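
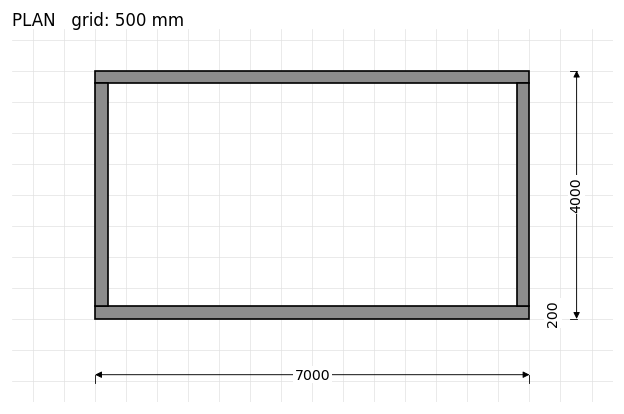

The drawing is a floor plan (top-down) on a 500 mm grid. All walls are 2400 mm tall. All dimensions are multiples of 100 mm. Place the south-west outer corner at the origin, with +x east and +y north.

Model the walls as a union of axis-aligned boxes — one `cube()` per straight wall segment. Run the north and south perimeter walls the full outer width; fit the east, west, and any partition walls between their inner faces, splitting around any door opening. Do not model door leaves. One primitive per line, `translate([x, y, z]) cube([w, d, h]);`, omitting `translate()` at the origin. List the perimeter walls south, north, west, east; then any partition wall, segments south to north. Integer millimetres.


cube([7000, 200, 2400]);
translate([0, 3800, 0]) cube([7000, 200, 2400]);
translate([0, 200, 0]) cube([200, 3600, 2400]);
translate([6800, 200, 0]) cube([200, 3600, 2400]);


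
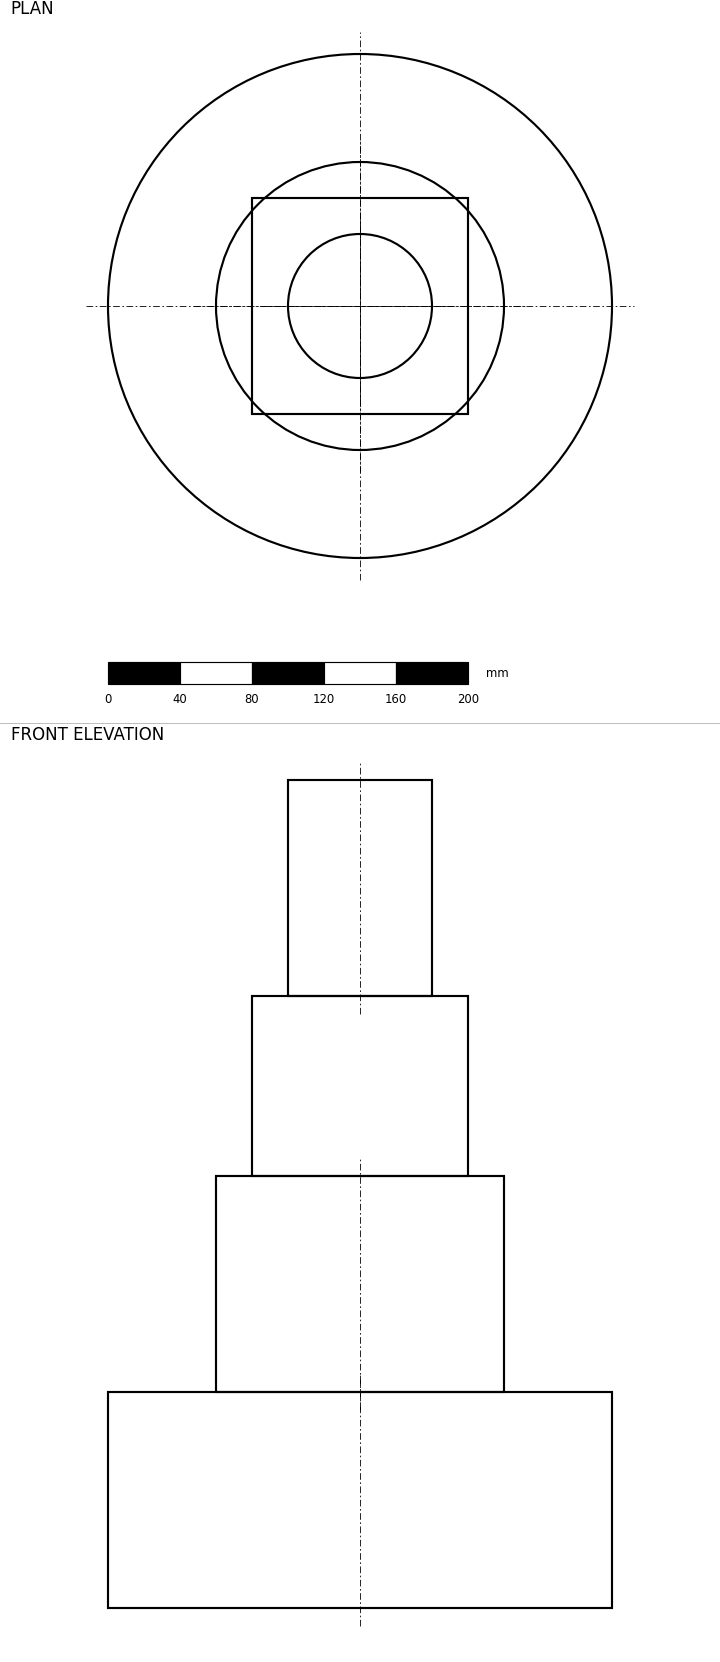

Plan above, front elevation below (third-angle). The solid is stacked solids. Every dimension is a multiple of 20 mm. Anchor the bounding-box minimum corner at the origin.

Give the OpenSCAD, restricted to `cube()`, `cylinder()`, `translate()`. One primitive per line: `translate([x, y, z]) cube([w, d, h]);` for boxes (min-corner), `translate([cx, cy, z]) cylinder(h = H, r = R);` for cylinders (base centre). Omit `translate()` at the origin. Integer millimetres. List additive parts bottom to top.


translate([140, 140, 0]) cylinder(h = 120, r = 140);
translate([140, 140, 120]) cylinder(h = 120, r = 80);
translate([80, 80, 240]) cube([120, 120, 100]);
translate([140, 140, 340]) cylinder(h = 120, r = 40);


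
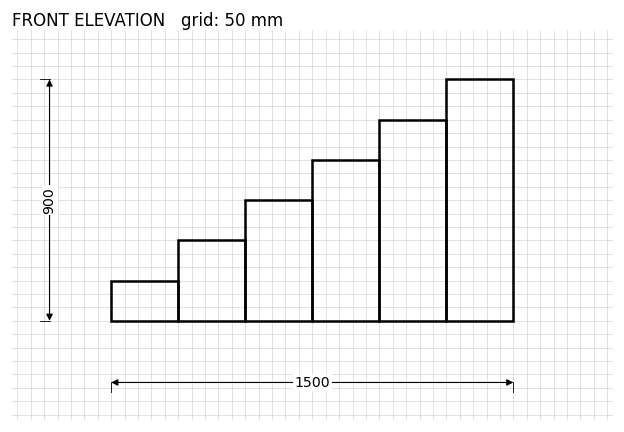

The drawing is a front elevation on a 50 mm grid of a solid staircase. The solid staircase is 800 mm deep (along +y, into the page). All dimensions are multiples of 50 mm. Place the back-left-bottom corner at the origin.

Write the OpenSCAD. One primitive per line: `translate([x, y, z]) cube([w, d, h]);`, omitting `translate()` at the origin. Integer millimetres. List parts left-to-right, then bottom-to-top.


cube([250, 800, 150]);
translate([250, 0, 0]) cube([250, 800, 300]);
translate([500, 0, 0]) cube([250, 800, 450]);
translate([750, 0, 0]) cube([250, 800, 600]);
translate([1000, 0, 0]) cube([250, 800, 750]);
translate([1250, 0, 0]) cube([250, 800, 900]);


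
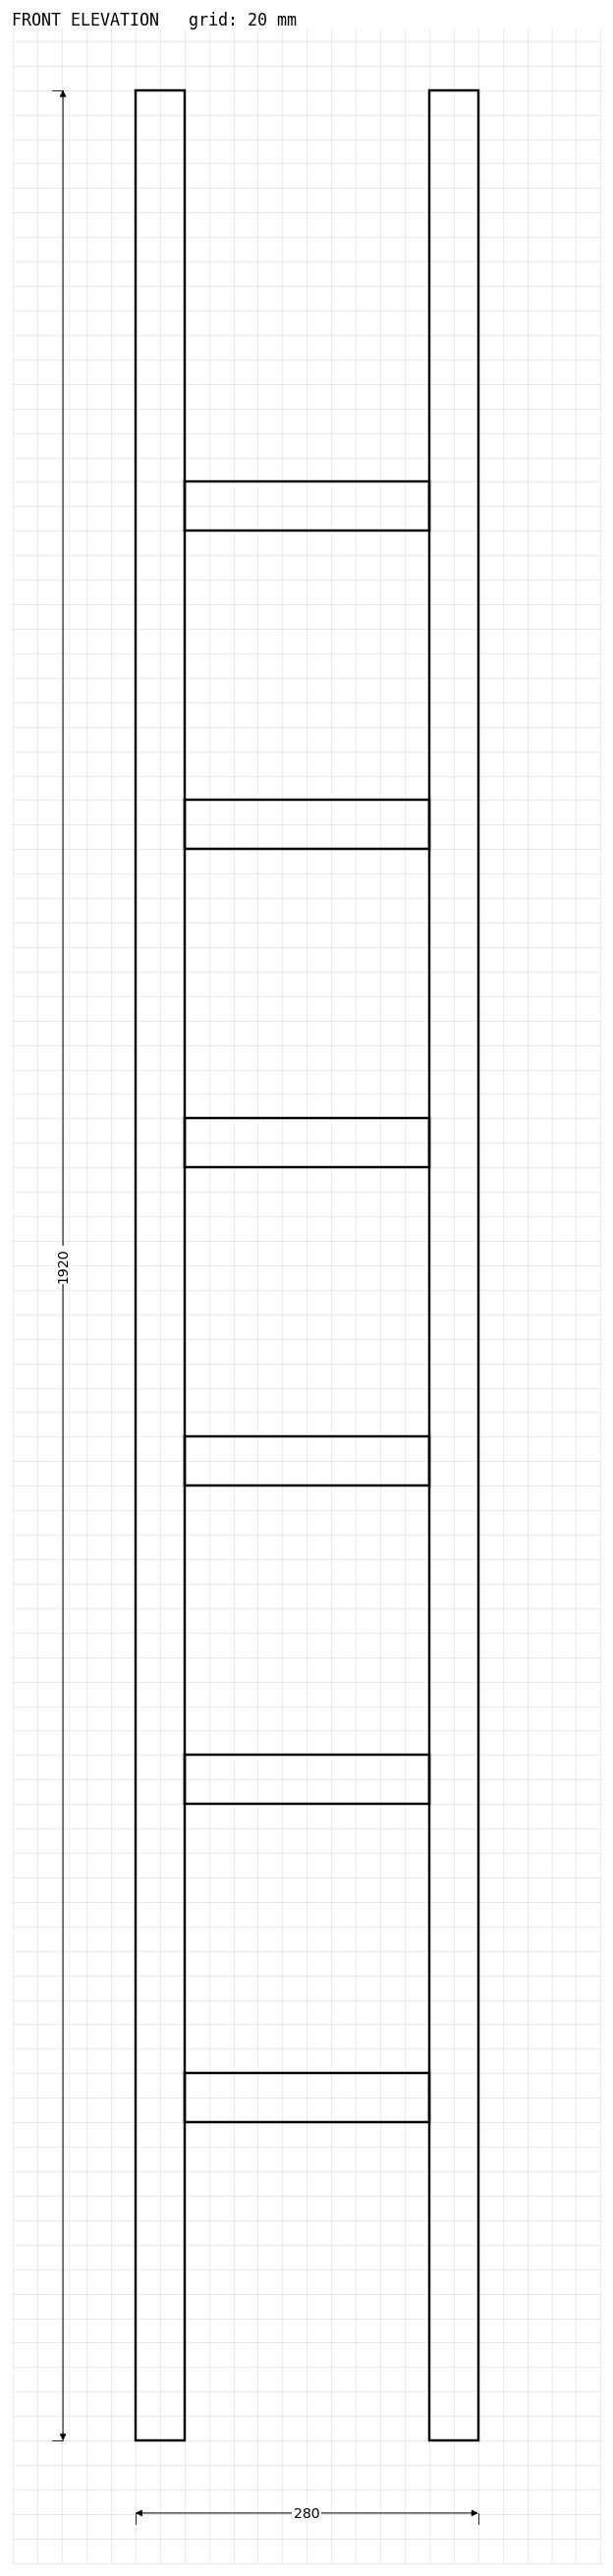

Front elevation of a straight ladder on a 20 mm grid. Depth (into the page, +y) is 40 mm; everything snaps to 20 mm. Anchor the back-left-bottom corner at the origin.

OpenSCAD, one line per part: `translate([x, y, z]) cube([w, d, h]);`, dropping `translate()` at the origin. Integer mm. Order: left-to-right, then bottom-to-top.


cube([40, 40, 1920]);
translate([40, 0, 260]) cube([200, 40, 40]);
translate([40, 0, 520]) cube([200, 40, 40]);
translate([40, 0, 780]) cube([200, 40, 40]);
translate([40, 0, 1040]) cube([200, 40, 40]);
translate([40, 0, 1300]) cube([200, 40, 40]);
translate([40, 0, 1560]) cube([200, 40, 40]);
translate([240, 0, 0]) cube([40, 40, 1920]);


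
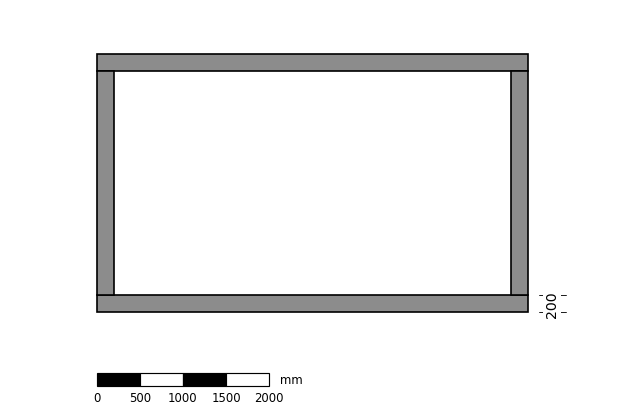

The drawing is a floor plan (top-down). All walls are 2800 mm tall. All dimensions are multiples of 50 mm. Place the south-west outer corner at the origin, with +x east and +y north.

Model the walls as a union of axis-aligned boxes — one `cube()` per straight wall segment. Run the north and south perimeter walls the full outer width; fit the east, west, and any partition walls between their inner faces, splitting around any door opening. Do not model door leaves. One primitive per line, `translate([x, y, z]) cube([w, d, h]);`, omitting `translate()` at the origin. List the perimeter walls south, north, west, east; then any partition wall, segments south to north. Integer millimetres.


cube([5000, 200, 2800]);
translate([0, 2800, 0]) cube([5000, 200, 2800]);
translate([0, 200, 0]) cube([200, 2600, 2800]);
translate([4800, 200, 0]) cube([200, 2600, 2800]);


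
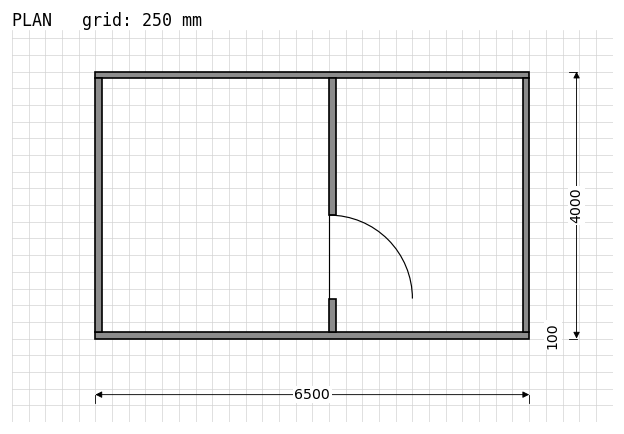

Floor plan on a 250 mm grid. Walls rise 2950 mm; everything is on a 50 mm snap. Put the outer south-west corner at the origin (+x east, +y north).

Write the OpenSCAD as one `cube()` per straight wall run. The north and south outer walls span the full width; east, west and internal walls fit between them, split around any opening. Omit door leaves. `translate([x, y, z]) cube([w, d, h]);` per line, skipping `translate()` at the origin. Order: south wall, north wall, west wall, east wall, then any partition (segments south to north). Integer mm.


cube([6500, 100, 2950]);
translate([0, 3900, 0]) cube([6500, 100, 2950]);
translate([0, 100, 0]) cube([100, 3800, 2950]);
translate([6400, 100, 0]) cube([100, 3800, 2950]);
translate([3500, 100, 0]) cube([100, 500, 2950]);
translate([3500, 1850, 0]) cube([100, 2050, 2950]);


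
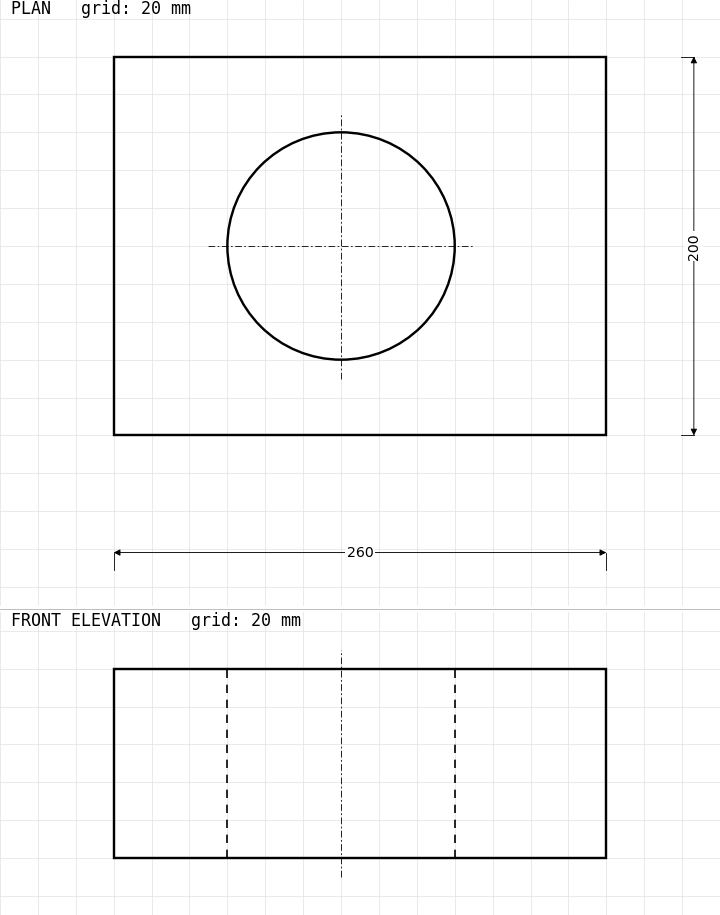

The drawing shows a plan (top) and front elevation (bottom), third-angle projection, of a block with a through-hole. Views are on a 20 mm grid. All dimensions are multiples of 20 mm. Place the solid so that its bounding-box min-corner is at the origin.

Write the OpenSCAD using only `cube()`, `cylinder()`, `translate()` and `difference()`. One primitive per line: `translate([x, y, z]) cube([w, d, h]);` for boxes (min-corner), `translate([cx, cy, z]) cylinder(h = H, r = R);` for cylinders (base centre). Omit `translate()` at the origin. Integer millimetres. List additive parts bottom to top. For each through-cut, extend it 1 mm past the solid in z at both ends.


difference() {
  cube([260, 200, 100]);
  translate([120, 100, -1]) cylinder(h = 102, r = 60);
}


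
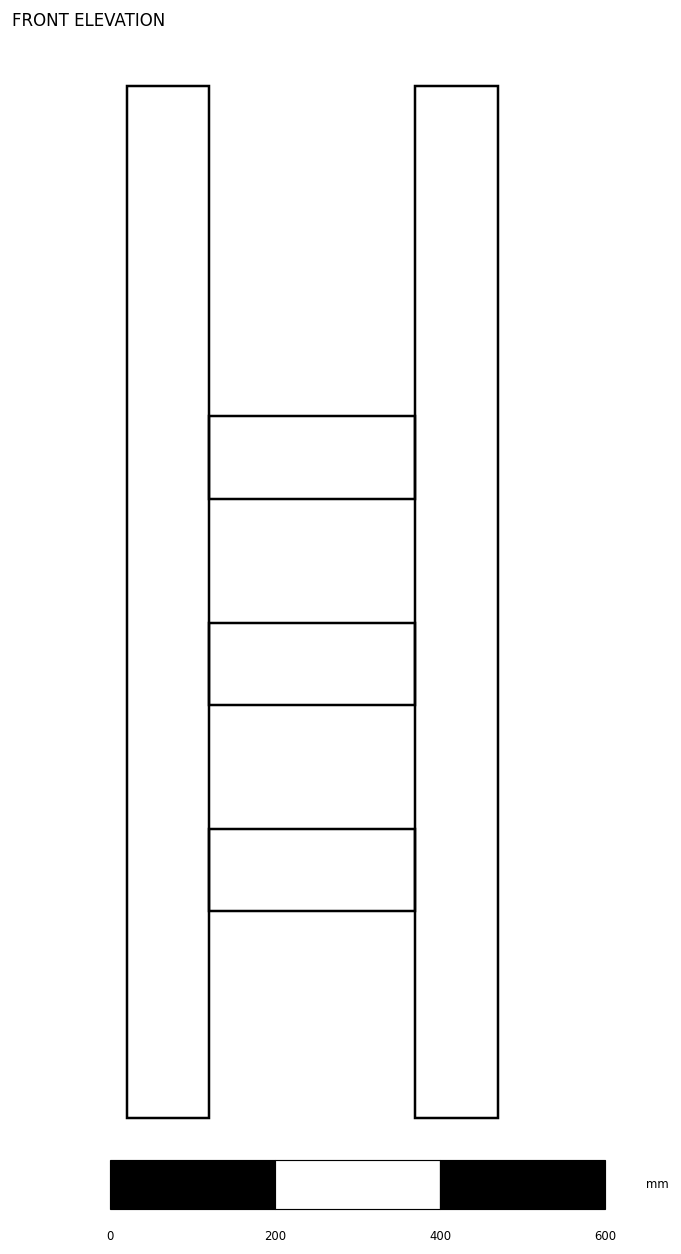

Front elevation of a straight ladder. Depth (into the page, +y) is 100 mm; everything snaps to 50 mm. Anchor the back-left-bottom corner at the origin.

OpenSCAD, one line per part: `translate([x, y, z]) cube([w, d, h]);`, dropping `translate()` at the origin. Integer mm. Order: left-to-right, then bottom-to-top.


cube([100, 100, 1250]);
translate([100, 0, 250]) cube([250, 100, 100]);
translate([100, 0, 500]) cube([250, 100, 100]);
translate([100, 0, 750]) cube([250, 100, 100]);
translate([350, 0, 0]) cube([100, 100, 1250]);


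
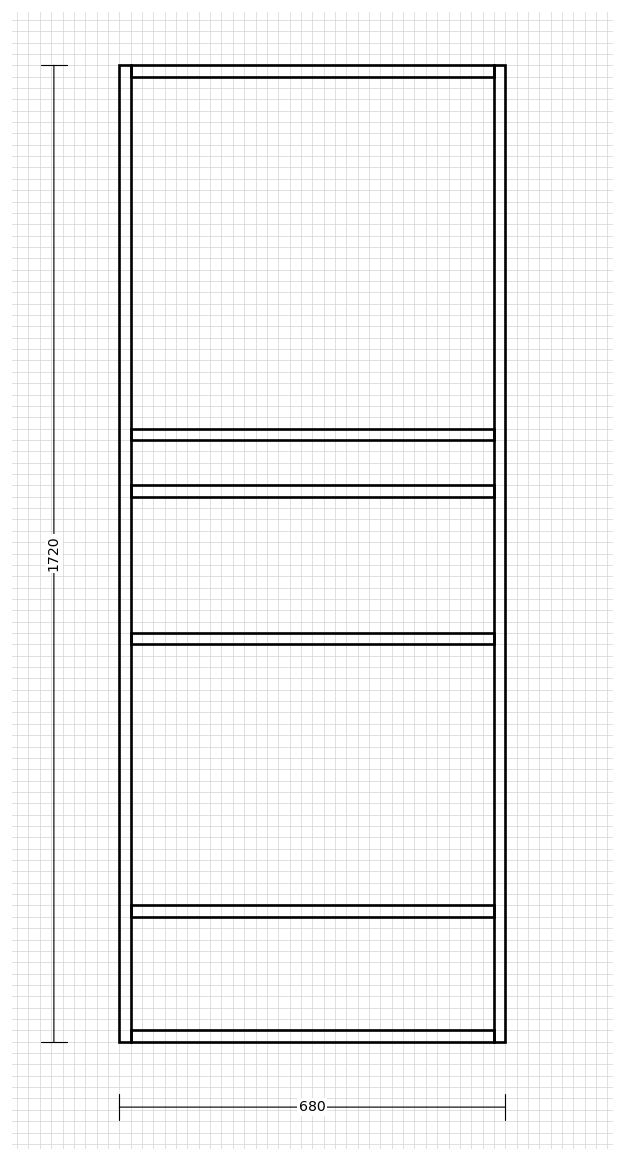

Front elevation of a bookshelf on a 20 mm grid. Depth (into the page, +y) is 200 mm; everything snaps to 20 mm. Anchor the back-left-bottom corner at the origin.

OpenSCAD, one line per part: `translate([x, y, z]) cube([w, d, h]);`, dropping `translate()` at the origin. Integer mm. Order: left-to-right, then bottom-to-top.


cube([20, 200, 1720]);
translate([20, 0, 0]) cube([640, 200, 20]);
translate([20, 0, 220]) cube([640, 200, 20]);
translate([20, 0, 700]) cube([640, 200, 20]);
translate([20, 0, 960]) cube([640, 200, 20]);
translate([20, 0, 1060]) cube([640, 200, 20]);
translate([20, 0, 1700]) cube([640, 200, 20]);
translate([660, 0, 0]) cube([20, 200, 1720]);


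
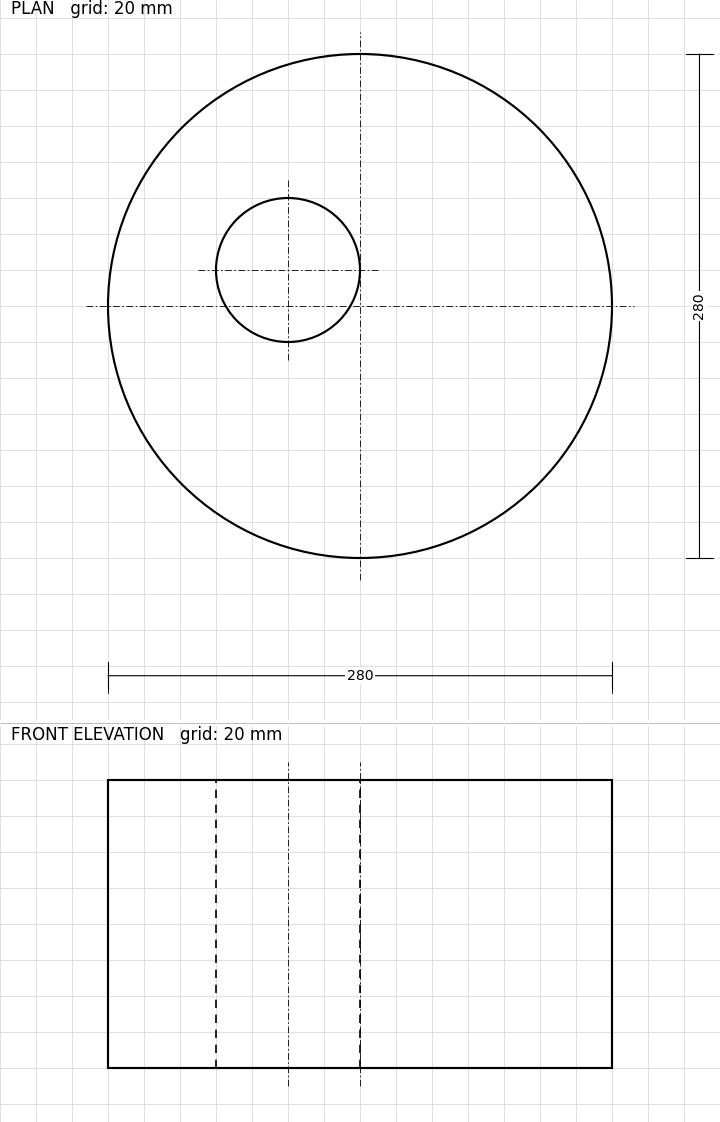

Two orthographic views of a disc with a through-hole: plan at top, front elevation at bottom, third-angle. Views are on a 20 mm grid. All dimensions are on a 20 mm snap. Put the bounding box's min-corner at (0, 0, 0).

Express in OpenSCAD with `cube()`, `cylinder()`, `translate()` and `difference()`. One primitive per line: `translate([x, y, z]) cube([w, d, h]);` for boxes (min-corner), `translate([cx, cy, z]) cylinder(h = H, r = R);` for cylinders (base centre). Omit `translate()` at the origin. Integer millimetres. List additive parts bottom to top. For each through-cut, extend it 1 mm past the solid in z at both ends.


difference() {
  translate([140, 140, 0]) cylinder(h = 160, r = 140);
  translate([100, 160, -1]) cylinder(h = 162, r = 40);
}


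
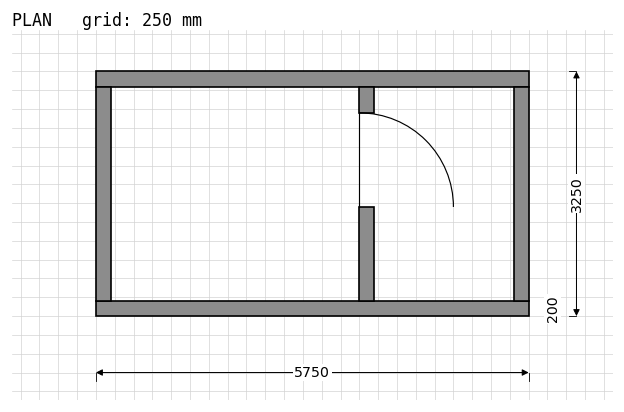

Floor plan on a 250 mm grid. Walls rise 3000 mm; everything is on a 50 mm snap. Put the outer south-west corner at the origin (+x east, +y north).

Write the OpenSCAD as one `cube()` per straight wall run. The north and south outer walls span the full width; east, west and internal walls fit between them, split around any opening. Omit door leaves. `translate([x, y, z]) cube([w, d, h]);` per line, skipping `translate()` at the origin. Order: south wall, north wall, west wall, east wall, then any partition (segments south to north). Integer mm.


cube([5750, 200, 3000]);
translate([0, 3050, 0]) cube([5750, 200, 3000]);
translate([0, 200, 0]) cube([200, 2850, 3000]);
translate([5550, 200, 0]) cube([200, 2850, 3000]);
translate([3500, 200, 0]) cube([200, 1250, 3000]);
translate([3500, 2700, 0]) cube([200, 350, 3000]);


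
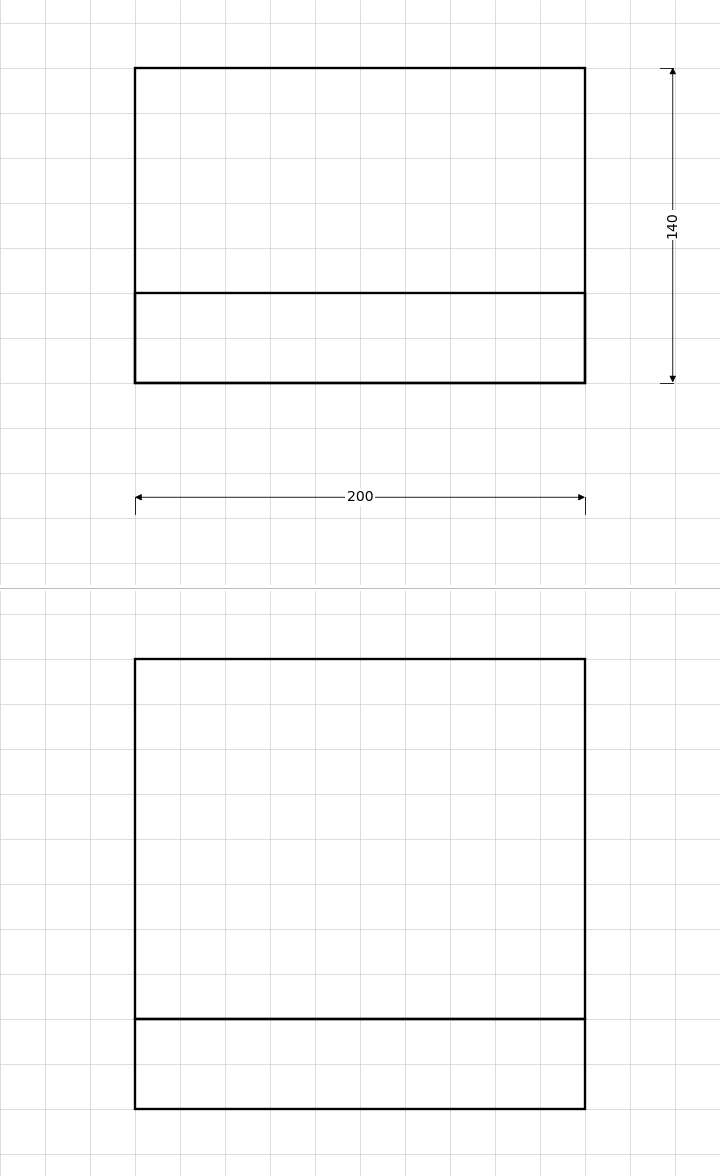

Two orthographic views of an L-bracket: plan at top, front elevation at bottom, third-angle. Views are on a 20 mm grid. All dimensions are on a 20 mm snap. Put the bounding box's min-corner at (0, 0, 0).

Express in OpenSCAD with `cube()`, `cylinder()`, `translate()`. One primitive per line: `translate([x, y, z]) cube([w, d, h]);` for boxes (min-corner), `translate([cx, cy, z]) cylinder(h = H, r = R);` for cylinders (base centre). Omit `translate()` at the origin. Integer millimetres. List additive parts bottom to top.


cube([200, 140, 40]);
translate([0, 0, 40]) cube([200, 40, 160]);


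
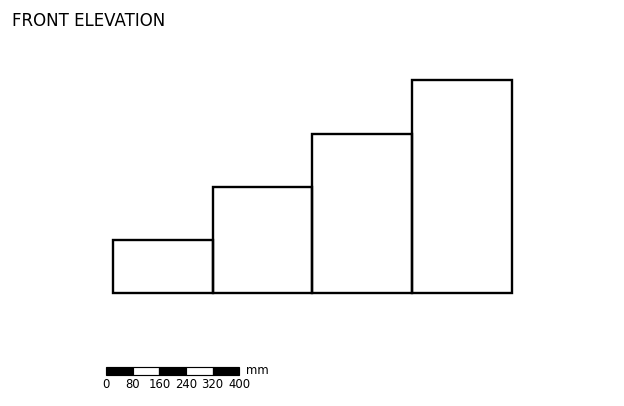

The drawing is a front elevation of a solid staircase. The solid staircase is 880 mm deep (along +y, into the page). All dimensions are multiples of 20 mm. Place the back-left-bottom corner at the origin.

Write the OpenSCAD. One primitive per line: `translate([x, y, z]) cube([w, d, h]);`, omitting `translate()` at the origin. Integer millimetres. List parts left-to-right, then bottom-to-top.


cube([300, 880, 160]);
translate([300, 0, 0]) cube([300, 880, 320]);
translate([600, 0, 0]) cube([300, 880, 480]);
translate([900, 0, 0]) cube([300, 880, 640]);


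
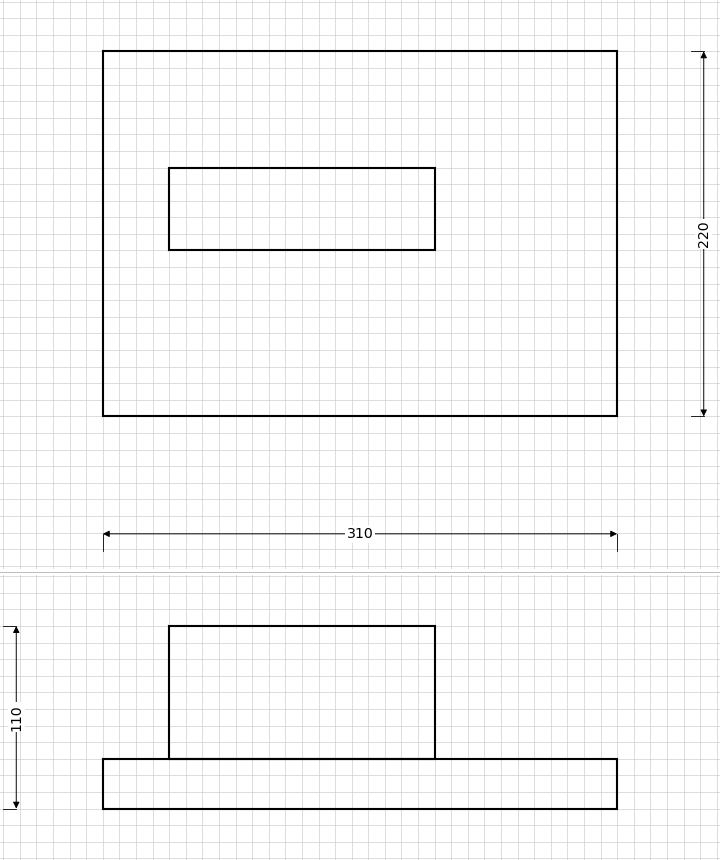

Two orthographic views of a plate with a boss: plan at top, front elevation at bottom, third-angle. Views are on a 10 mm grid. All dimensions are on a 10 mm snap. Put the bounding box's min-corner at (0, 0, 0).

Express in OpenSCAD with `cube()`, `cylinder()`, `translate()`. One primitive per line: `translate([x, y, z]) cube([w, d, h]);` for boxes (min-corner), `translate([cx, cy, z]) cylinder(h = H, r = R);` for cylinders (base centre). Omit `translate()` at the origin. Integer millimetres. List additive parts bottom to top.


cube([310, 220, 30]);
translate([40, 100, 30]) cube([160, 50, 80]);


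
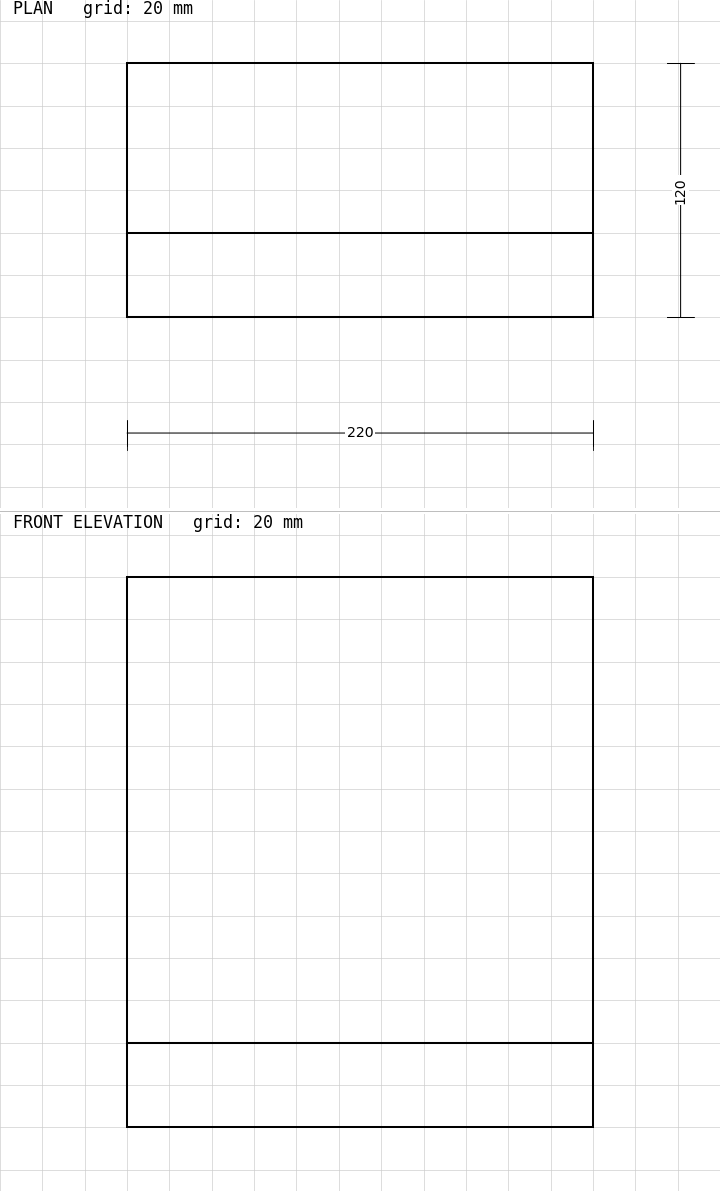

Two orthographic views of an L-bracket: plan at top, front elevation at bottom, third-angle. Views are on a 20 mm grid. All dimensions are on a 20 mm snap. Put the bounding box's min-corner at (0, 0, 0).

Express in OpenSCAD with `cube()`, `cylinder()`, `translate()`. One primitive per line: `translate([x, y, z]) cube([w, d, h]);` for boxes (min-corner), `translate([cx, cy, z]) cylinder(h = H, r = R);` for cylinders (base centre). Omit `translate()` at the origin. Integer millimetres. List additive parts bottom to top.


cube([220, 120, 40]);
translate([0, 0, 40]) cube([220, 40, 220]);


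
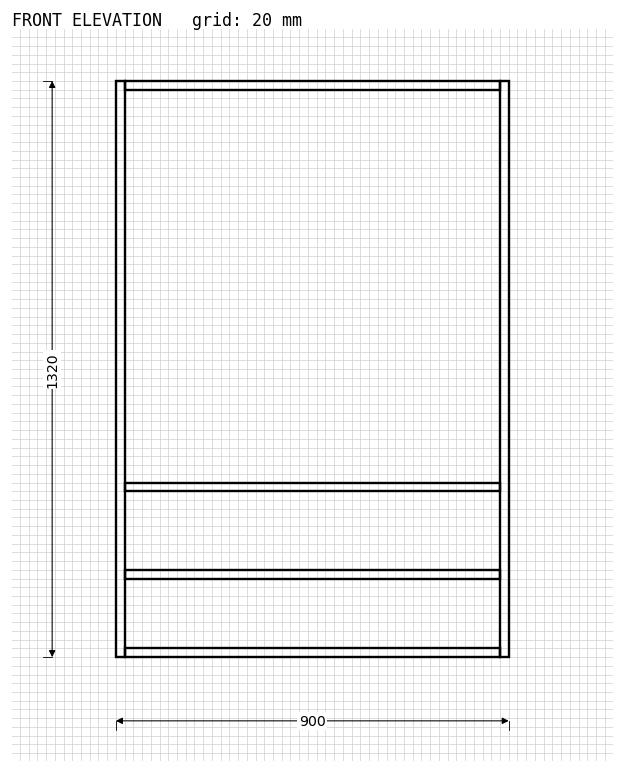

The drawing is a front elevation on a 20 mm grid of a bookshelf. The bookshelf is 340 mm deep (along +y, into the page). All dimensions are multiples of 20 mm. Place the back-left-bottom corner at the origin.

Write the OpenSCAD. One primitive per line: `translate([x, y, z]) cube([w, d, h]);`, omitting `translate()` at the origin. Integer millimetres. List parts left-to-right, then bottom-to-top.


cube([20, 340, 1320]);
translate([20, 0, 0]) cube([860, 340, 20]);
translate([20, 0, 180]) cube([860, 340, 20]);
translate([20, 0, 380]) cube([860, 340, 20]);
translate([20, 0, 1300]) cube([860, 340, 20]);
translate([880, 0, 0]) cube([20, 340, 1320]);


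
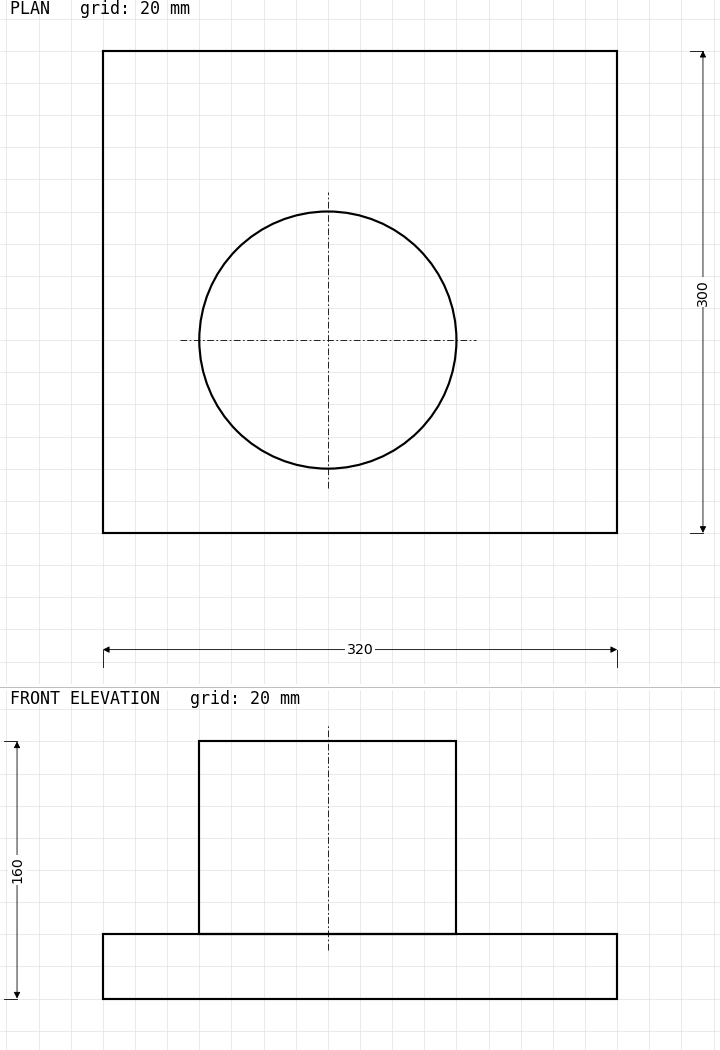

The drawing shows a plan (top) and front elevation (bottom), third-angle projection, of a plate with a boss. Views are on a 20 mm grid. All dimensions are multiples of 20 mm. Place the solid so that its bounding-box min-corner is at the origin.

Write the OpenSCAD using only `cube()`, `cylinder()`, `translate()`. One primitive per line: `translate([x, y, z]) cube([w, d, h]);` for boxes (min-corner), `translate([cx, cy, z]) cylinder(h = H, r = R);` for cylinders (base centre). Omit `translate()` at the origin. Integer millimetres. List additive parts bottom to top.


cube([320, 300, 40]);
translate([140, 120, 40]) cylinder(h = 120, r = 80);


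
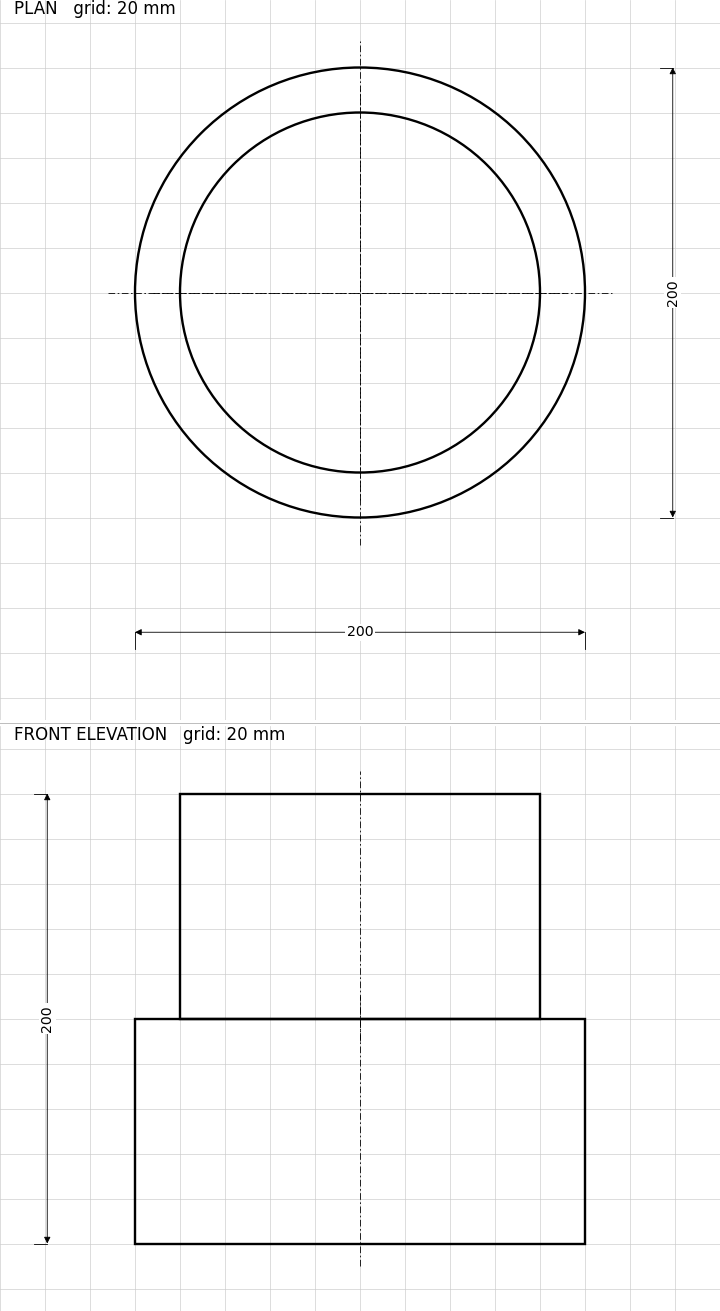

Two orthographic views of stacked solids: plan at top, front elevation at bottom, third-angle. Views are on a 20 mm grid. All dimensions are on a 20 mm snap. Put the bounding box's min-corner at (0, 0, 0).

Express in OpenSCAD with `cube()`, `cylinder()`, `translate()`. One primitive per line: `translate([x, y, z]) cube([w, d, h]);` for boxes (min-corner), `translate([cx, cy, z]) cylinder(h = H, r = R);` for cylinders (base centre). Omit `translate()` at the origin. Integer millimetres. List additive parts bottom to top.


translate([100, 100, 0]) cylinder(h = 100, r = 100);
translate([100, 100, 100]) cylinder(h = 100, r = 80);


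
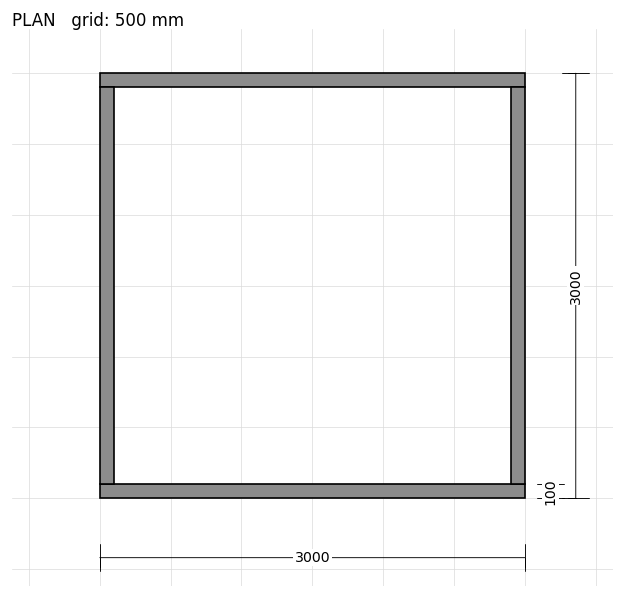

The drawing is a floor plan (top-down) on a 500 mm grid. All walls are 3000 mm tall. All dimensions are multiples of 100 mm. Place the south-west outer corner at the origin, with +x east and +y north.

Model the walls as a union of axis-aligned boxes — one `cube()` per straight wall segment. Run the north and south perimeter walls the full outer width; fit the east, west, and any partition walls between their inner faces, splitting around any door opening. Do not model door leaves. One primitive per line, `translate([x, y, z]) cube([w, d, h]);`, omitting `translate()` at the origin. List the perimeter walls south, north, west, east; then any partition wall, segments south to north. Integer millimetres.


cube([3000, 100, 3000]);
translate([0, 2900, 0]) cube([3000, 100, 3000]);
translate([0, 100, 0]) cube([100, 2800, 3000]);
translate([2900, 100, 0]) cube([100, 2800, 3000]);


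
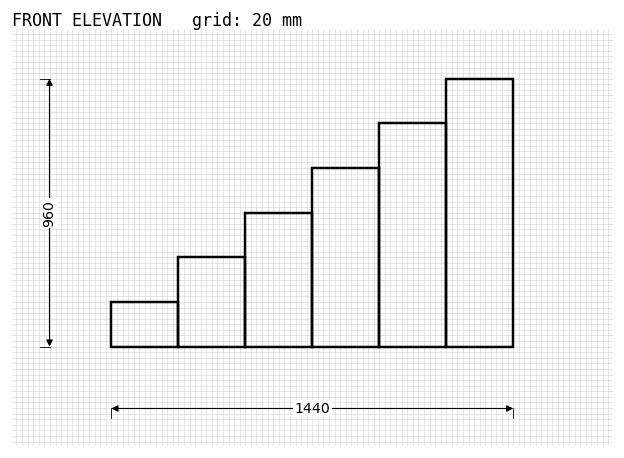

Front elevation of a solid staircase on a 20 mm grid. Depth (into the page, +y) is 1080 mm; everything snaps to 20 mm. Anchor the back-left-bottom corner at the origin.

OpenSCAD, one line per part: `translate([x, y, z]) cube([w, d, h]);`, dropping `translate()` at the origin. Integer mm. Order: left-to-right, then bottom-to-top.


cube([240, 1080, 160]);
translate([240, 0, 0]) cube([240, 1080, 320]);
translate([480, 0, 0]) cube([240, 1080, 480]);
translate([720, 0, 0]) cube([240, 1080, 640]);
translate([960, 0, 0]) cube([240, 1080, 800]);
translate([1200, 0, 0]) cube([240, 1080, 960]);


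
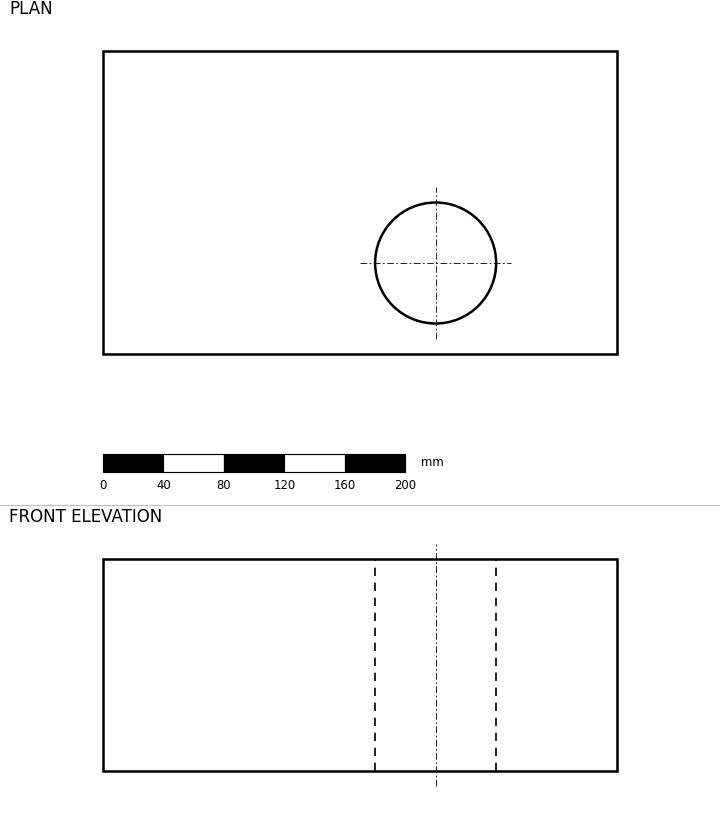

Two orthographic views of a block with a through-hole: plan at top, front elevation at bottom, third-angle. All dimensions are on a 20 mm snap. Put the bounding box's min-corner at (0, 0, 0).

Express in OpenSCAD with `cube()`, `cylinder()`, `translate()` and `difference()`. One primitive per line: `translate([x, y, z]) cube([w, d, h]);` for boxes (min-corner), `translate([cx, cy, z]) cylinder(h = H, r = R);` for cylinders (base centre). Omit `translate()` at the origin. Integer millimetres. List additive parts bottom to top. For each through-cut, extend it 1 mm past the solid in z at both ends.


difference() {
  cube([340, 200, 140]);
  translate([220, 60, -1]) cylinder(h = 142, r = 40);
}


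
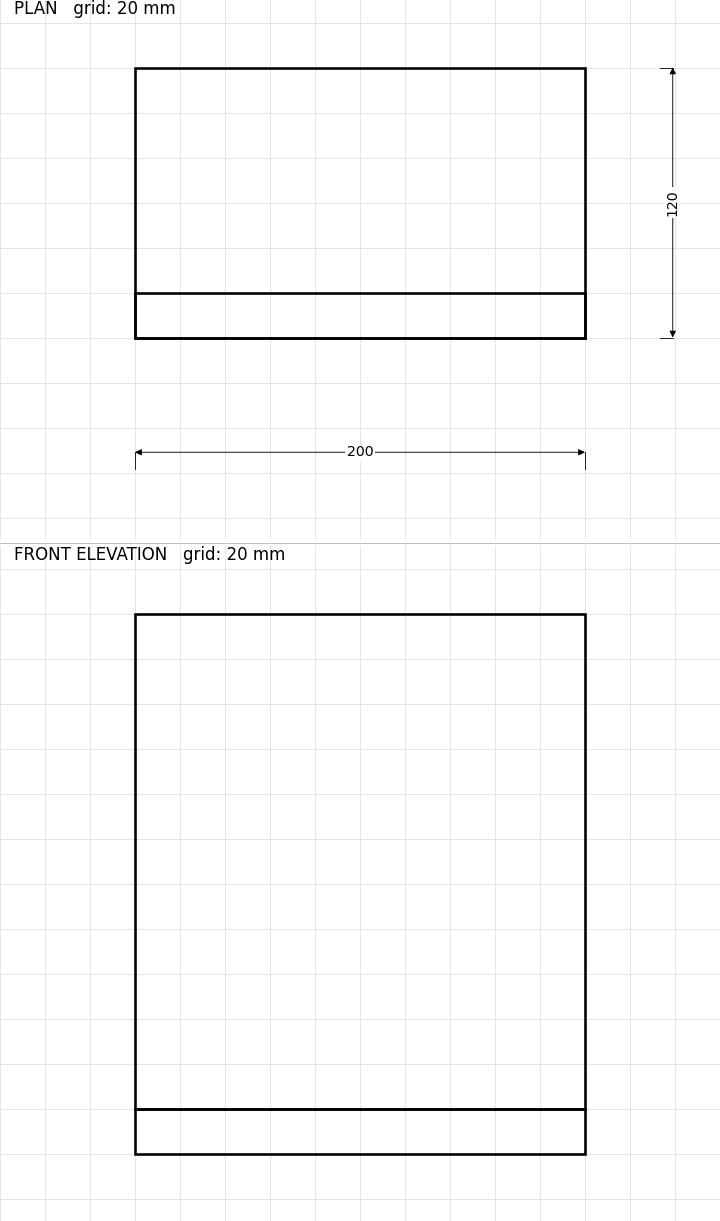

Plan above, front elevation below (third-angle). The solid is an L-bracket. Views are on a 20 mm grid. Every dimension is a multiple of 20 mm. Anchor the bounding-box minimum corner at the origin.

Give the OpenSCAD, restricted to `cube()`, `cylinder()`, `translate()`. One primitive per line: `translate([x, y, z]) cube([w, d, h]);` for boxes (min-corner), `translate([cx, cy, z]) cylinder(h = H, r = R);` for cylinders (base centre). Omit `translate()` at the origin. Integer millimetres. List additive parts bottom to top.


cube([200, 120, 20]);
translate([0, 0, 20]) cube([200, 20, 220]);


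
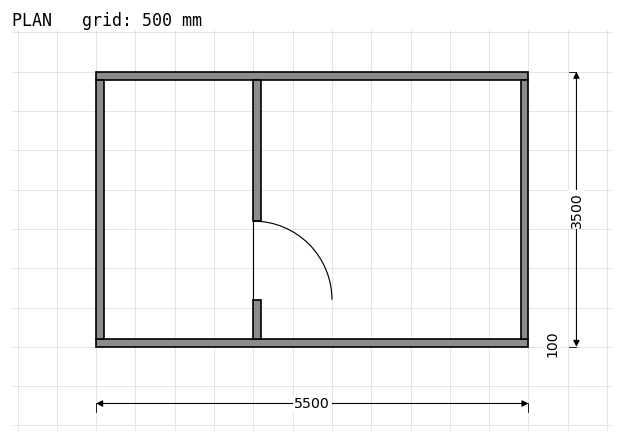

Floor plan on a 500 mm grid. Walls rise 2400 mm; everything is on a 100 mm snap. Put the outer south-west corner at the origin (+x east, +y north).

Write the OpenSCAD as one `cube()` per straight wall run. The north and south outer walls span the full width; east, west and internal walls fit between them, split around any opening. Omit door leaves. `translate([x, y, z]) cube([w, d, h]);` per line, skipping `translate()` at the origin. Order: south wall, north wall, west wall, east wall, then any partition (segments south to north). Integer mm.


cube([5500, 100, 2400]);
translate([0, 3400, 0]) cube([5500, 100, 2400]);
translate([0, 100, 0]) cube([100, 3300, 2400]);
translate([5400, 100, 0]) cube([100, 3300, 2400]);
translate([2000, 100, 0]) cube([100, 500, 2400]);
translate([2000, 1600, 0]) cube([100, 1800, 2400]);


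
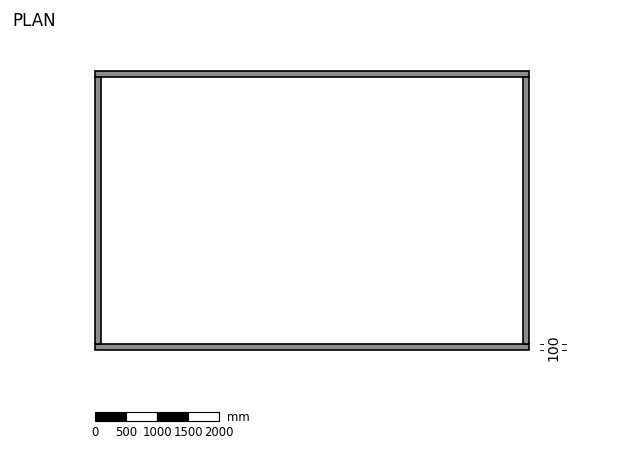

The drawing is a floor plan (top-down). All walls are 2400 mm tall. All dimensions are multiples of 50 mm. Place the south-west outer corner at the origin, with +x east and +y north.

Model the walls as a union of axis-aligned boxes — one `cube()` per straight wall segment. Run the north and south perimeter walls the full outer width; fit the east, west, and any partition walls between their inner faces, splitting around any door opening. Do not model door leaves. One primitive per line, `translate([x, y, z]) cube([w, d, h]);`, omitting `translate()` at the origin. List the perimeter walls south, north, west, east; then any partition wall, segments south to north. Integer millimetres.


cube([7000, 100, 2400]);
translate([0, 4400, 0]) cube([7000, 100, 2400]);
translate([0, 100, 0]) cube([100, 4300, 2400]);
translate([6900, 100, 0]) cube([100, 4300, 2400]);


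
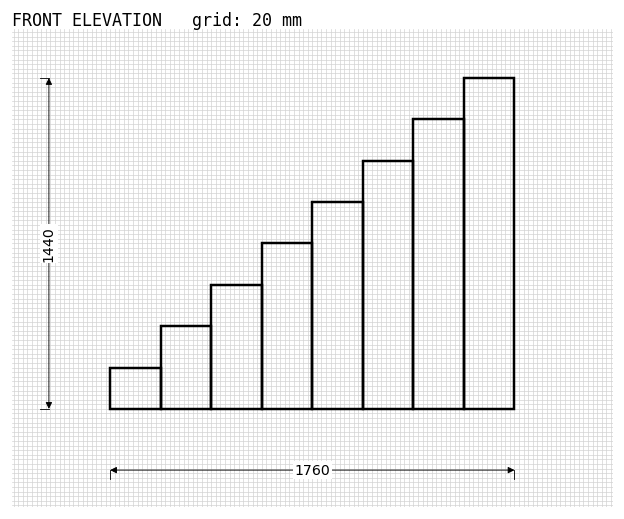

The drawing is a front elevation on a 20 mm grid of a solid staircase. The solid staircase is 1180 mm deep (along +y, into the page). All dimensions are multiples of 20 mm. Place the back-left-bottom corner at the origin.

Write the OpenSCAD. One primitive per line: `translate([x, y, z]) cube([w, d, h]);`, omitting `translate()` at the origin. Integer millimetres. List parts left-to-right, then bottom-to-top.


cube([220, 1180, 180]);
translate([220, 0, 0]) cube([220, 1180, 360]);
translate([440, 0, 0]) cube([220, 1180, 540]);
translate([660, 0, 0]) cube([220, 1180, 720]);
translate([880, 0, 0]) cube([220, 1180, 900]);
translate([1100, 0, 0]) cube([220, 1180, 1080]);
translate([1320, 0, 0]) cube([220, 1180, 1260]);
translate([1540, 0, 0]) cube([220, 1180, 1440]);


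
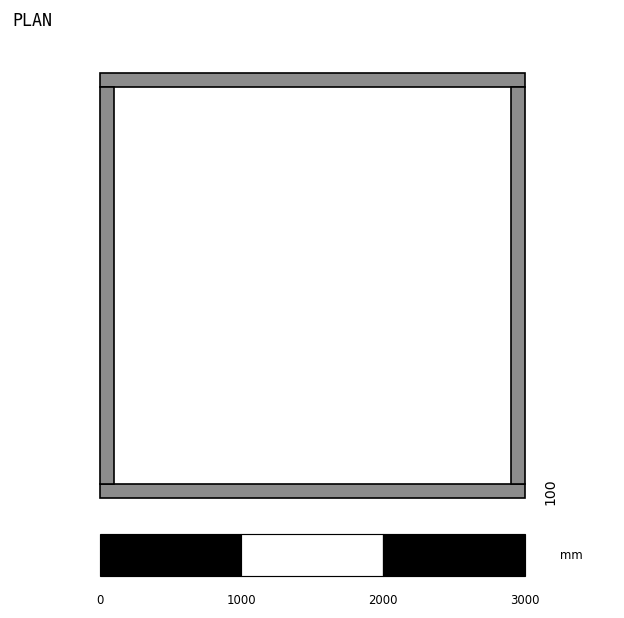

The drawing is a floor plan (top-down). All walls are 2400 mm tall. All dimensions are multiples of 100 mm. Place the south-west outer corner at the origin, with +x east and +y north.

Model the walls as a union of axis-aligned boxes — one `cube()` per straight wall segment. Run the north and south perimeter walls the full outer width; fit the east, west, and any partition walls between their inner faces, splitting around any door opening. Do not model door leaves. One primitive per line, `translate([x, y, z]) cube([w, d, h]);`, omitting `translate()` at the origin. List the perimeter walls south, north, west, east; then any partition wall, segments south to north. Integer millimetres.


cube([3000, 100, 2400]);
translate([0, 2900, 0]) cube([3000, 100, 2400]);
translate([0, 100, 0]) cube([100, 2800, 2400]);
translate([2900, 100, 0]) cube([100, 2800, 2400]);


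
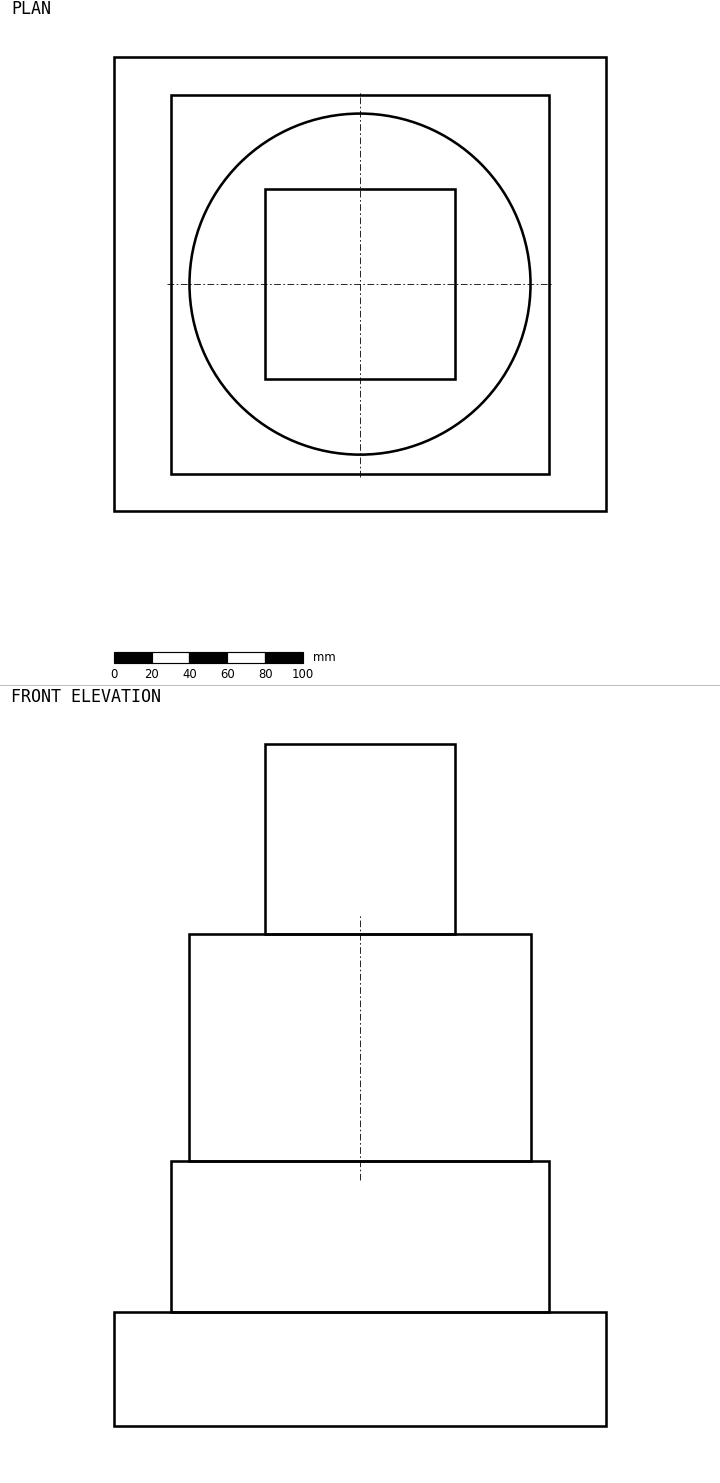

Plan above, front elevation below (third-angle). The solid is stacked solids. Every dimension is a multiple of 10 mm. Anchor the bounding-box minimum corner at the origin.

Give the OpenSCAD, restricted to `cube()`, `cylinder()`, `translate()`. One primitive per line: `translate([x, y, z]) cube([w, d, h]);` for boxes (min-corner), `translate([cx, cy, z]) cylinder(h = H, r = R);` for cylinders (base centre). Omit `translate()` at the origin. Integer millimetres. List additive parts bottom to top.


cube([260, 240, 60]);
translate([30, 20, 60]) cube([200, 200, 80]);
translate([130, 120, 140]) cylinder(h = 120, r = 90);
translate([80, 70, 260]) cube([100, 100, 100]);


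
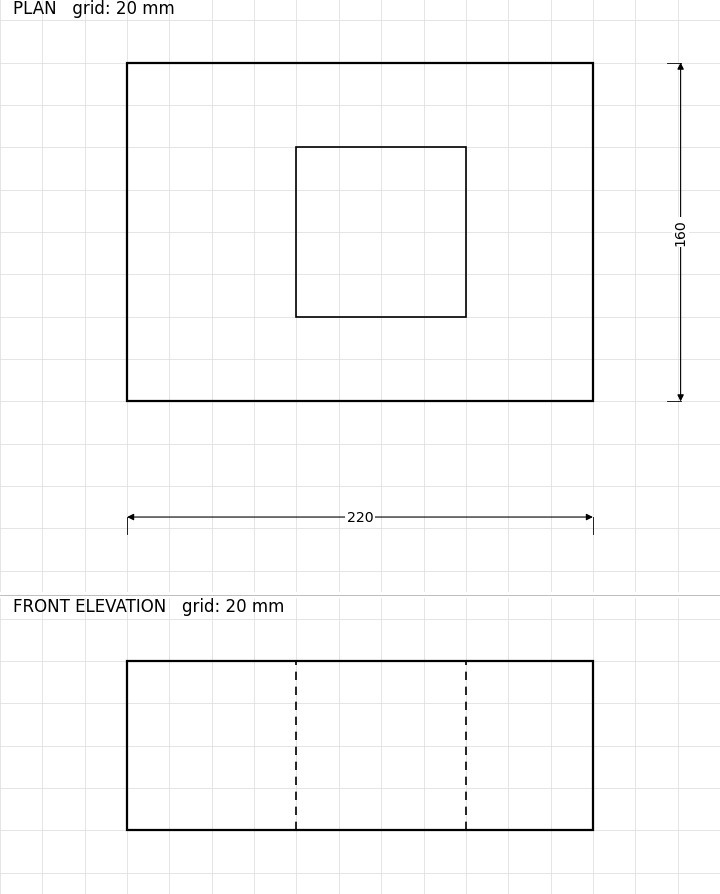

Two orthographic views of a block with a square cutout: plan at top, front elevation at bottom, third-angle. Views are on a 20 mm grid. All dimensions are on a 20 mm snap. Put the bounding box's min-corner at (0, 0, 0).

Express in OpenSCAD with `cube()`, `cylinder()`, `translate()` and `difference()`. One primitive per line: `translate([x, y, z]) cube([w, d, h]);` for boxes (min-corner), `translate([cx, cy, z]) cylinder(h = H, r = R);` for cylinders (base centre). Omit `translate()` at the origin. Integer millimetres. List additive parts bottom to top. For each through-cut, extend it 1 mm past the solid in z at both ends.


difference() {
  cube([220, 160, 80]);
  translate([80, 40, -1]) cube([80, 80, 82]);
}


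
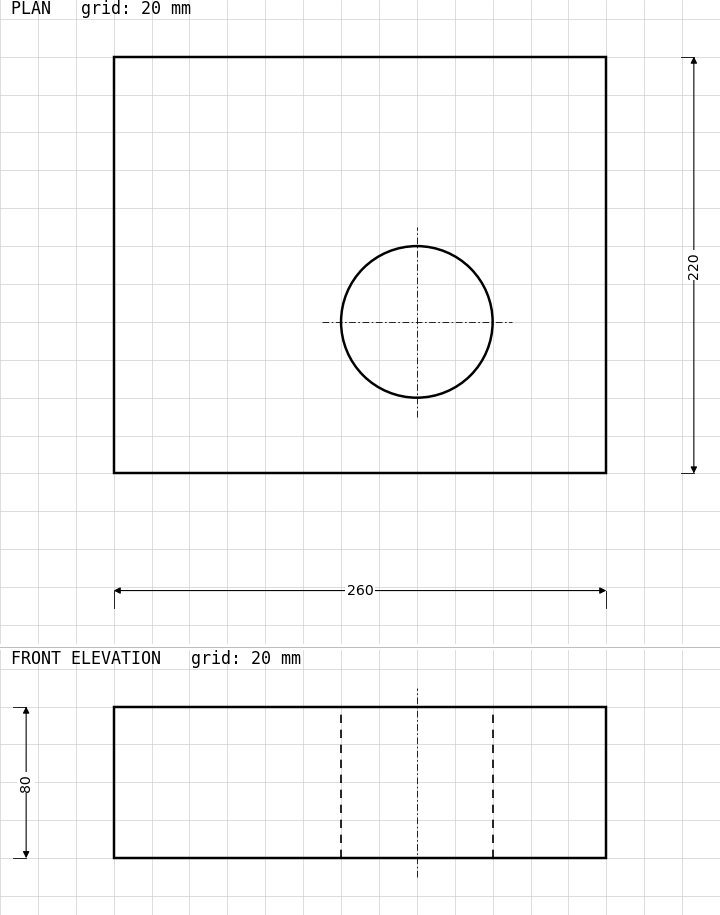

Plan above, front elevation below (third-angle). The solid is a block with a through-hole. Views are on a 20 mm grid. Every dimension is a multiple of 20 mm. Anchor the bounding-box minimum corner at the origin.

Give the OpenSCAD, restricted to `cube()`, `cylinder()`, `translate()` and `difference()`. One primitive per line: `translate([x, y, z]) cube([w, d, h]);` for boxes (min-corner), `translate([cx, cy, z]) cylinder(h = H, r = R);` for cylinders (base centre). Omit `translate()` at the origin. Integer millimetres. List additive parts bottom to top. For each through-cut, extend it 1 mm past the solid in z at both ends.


difference() {
  cube([260, 220, 80]);
  translate([160, 80, -1]) cylinder(h = 82, r = 40);
}


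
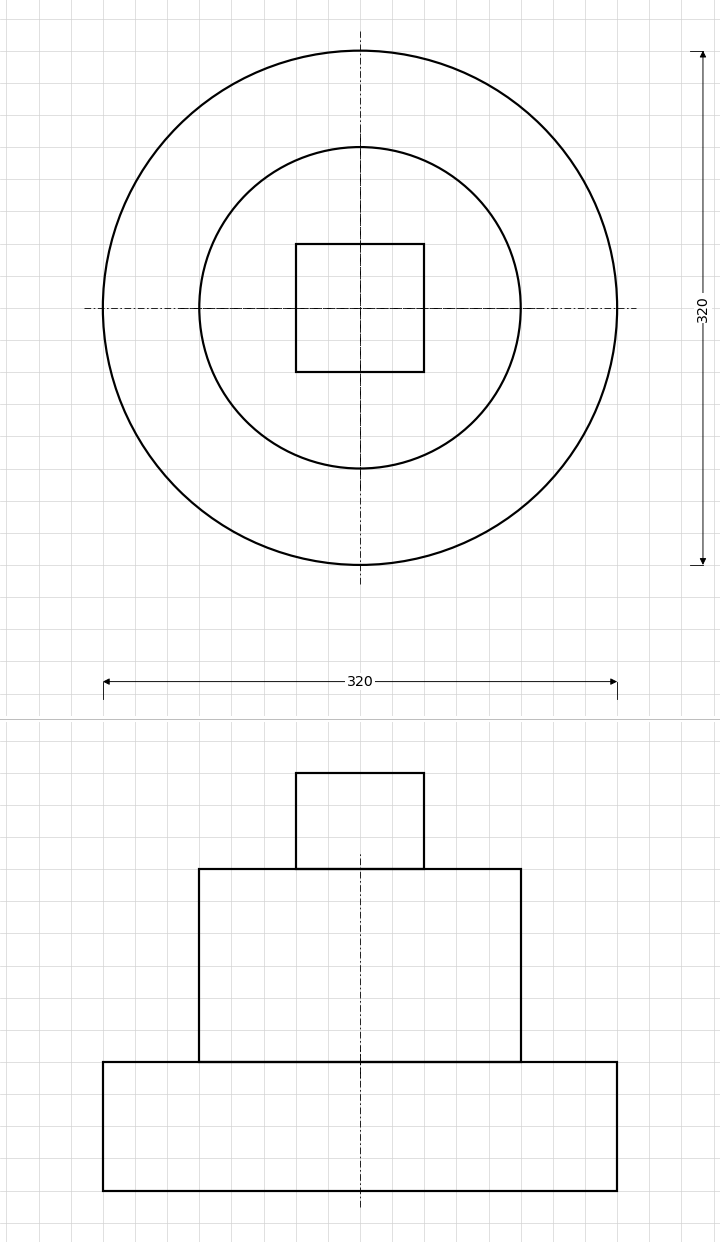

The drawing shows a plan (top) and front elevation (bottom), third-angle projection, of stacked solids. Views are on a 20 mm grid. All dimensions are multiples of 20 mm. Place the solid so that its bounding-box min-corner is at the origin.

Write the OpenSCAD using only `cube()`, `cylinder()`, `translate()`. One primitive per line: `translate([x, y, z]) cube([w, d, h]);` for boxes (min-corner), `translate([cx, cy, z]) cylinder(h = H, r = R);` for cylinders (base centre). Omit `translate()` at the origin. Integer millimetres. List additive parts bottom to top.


translate([160, 160, 0]) cylinder(h = 80, r = 160);
translate([160, 160, 80]) cylinder(h = 120, r = 100);
translate([120, 120, 200]) cube([80, 80, 60]);


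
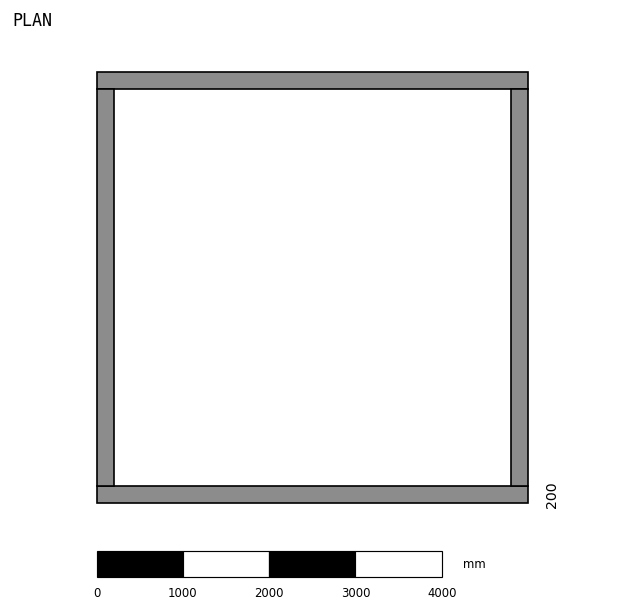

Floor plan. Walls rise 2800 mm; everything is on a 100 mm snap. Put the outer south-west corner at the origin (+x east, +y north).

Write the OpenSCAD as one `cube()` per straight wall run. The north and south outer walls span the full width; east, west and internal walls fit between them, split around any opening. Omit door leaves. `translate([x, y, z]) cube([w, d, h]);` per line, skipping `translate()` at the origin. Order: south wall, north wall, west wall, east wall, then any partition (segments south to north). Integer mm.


cube([5000, 200, 2800]);
translate([0, 4800, 0]) cube([5000, 200, 2800]);
translate([0, 200, 0]) cube([200, 4600, 2800]);
translate([4800, 200, 0]) cube([200, 4600, 2800]);


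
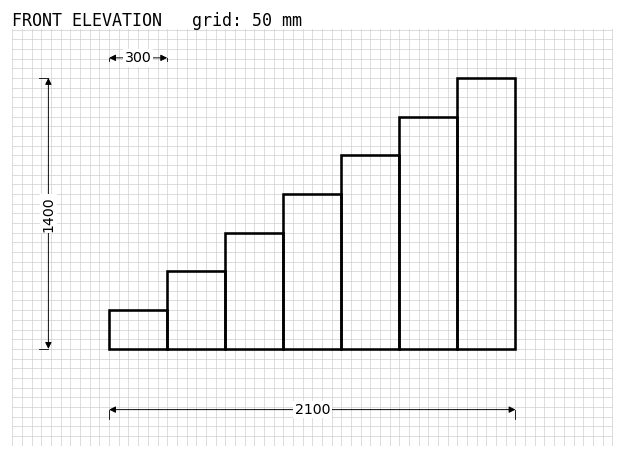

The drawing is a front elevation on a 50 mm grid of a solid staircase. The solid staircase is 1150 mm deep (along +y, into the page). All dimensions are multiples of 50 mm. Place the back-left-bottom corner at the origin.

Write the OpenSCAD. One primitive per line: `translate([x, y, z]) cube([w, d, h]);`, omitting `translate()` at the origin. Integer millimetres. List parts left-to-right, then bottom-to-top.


cube([300, 1150, 200]);
translate([300, 0, 0]) cube([300, 1150, 400]);
translate([600, 0, 0]) cube([300, 1150, 600]);
translate([900, 0, 0]) cube([300, 1150, 800]);
translate([1200, 0, 0]) cube([300, 1150, 1000]);
translate([1500, 0, 0]) cube([300, 1150, 1200]);
translate([1800, 0, 0]) cube([300, 1150, 1400]);


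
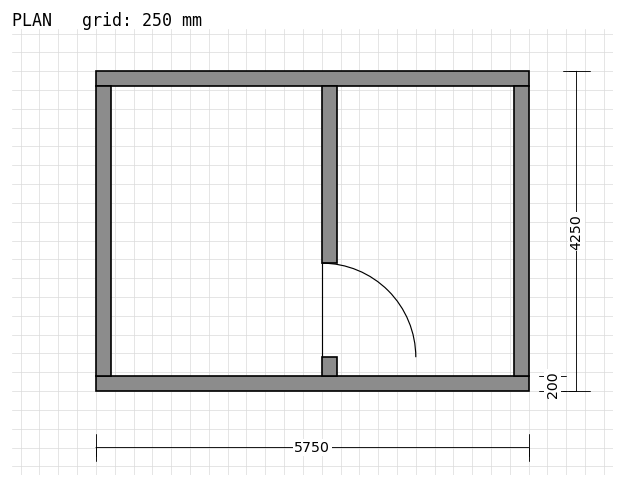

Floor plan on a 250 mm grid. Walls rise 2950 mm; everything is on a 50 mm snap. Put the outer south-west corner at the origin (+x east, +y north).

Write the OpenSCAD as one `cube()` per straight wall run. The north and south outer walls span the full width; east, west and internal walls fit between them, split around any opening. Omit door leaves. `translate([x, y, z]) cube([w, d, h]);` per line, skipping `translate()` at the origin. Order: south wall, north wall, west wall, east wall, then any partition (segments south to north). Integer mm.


cube([5750, 200, 2950]);
translate([0, 4050, 0]) cube([5750, 200, 2950]);
translate([0, 200, 0]) cube([200, 3850, 2950]);
translate([5550, 200, 0]) cube([200, 3850, 2950]);
translate([3000, 200, 0]) cube([200, 250, 2950]);
translate([3000, 1700, 0]) cube([200, 2350, 2950]);


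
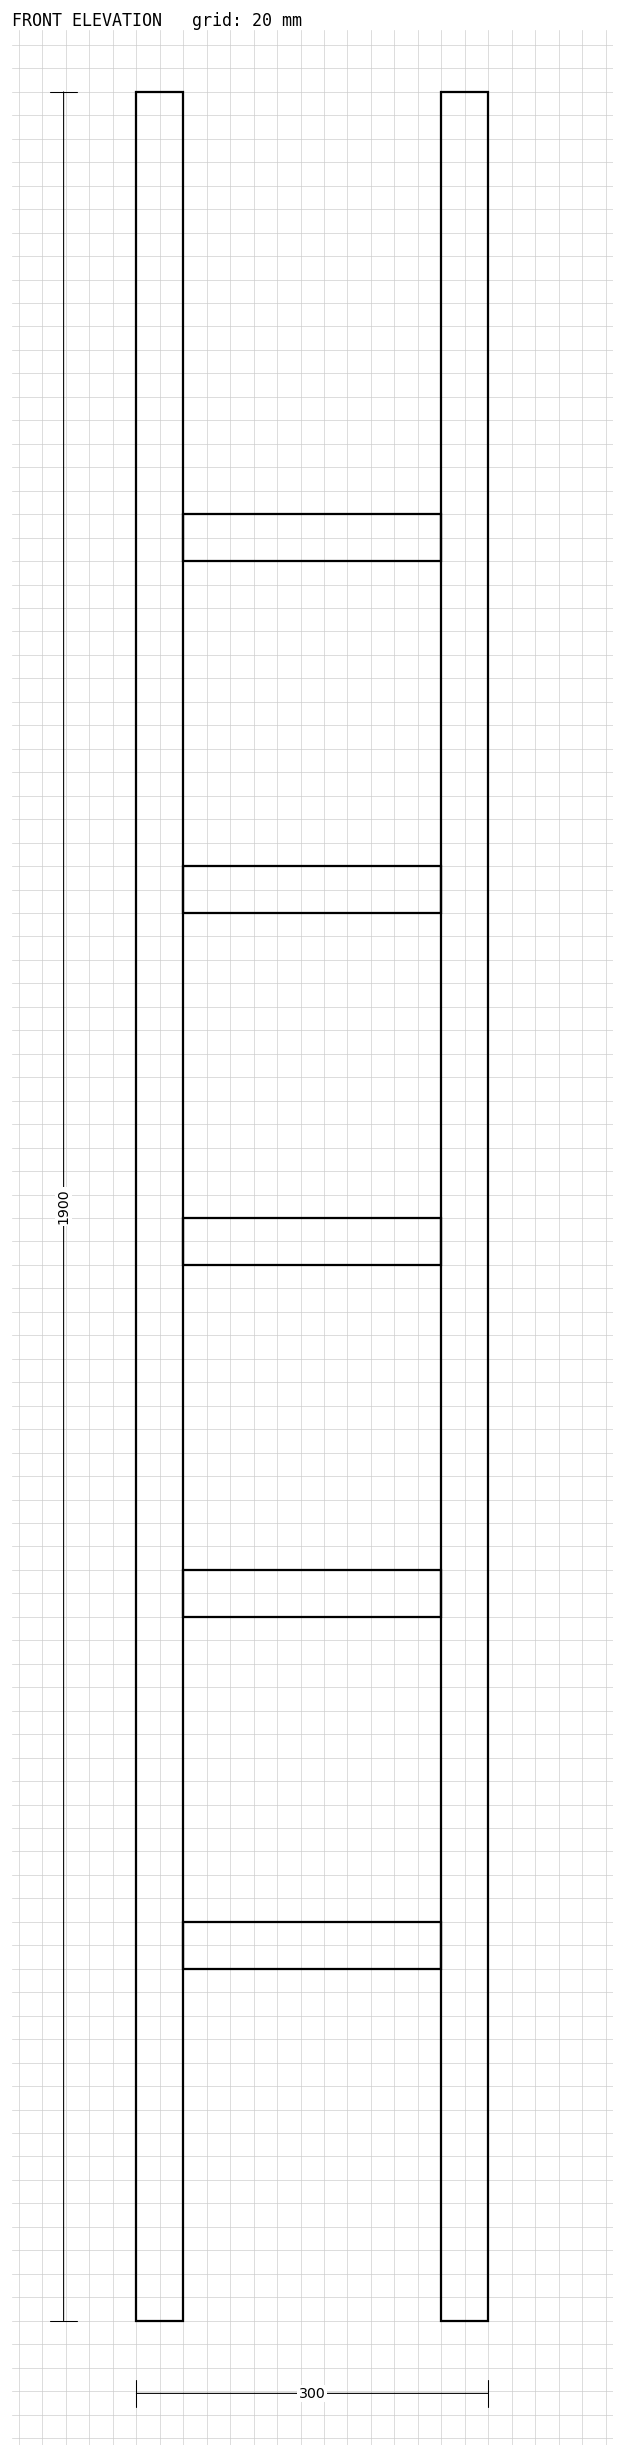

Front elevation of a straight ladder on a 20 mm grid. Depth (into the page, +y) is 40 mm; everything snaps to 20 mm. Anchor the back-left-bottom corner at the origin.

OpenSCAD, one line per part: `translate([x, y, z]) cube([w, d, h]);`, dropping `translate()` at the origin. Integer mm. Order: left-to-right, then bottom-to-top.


cube([40, 40, 1900]);
translate([40, 0, 300]) cube([220, 40, 40]);
translate([40, 0, 600]) cube([220, 40, 40]);
translate([40, 0, 900]) cube([220, 40, 40]);
translate([40, 0, 1200]) cube([220, 40, 40]);
translate([40, 0, 1500]) cube([220, 40, 40]);
translate([260, 0, 0]) cube([40, 40, 1900]);


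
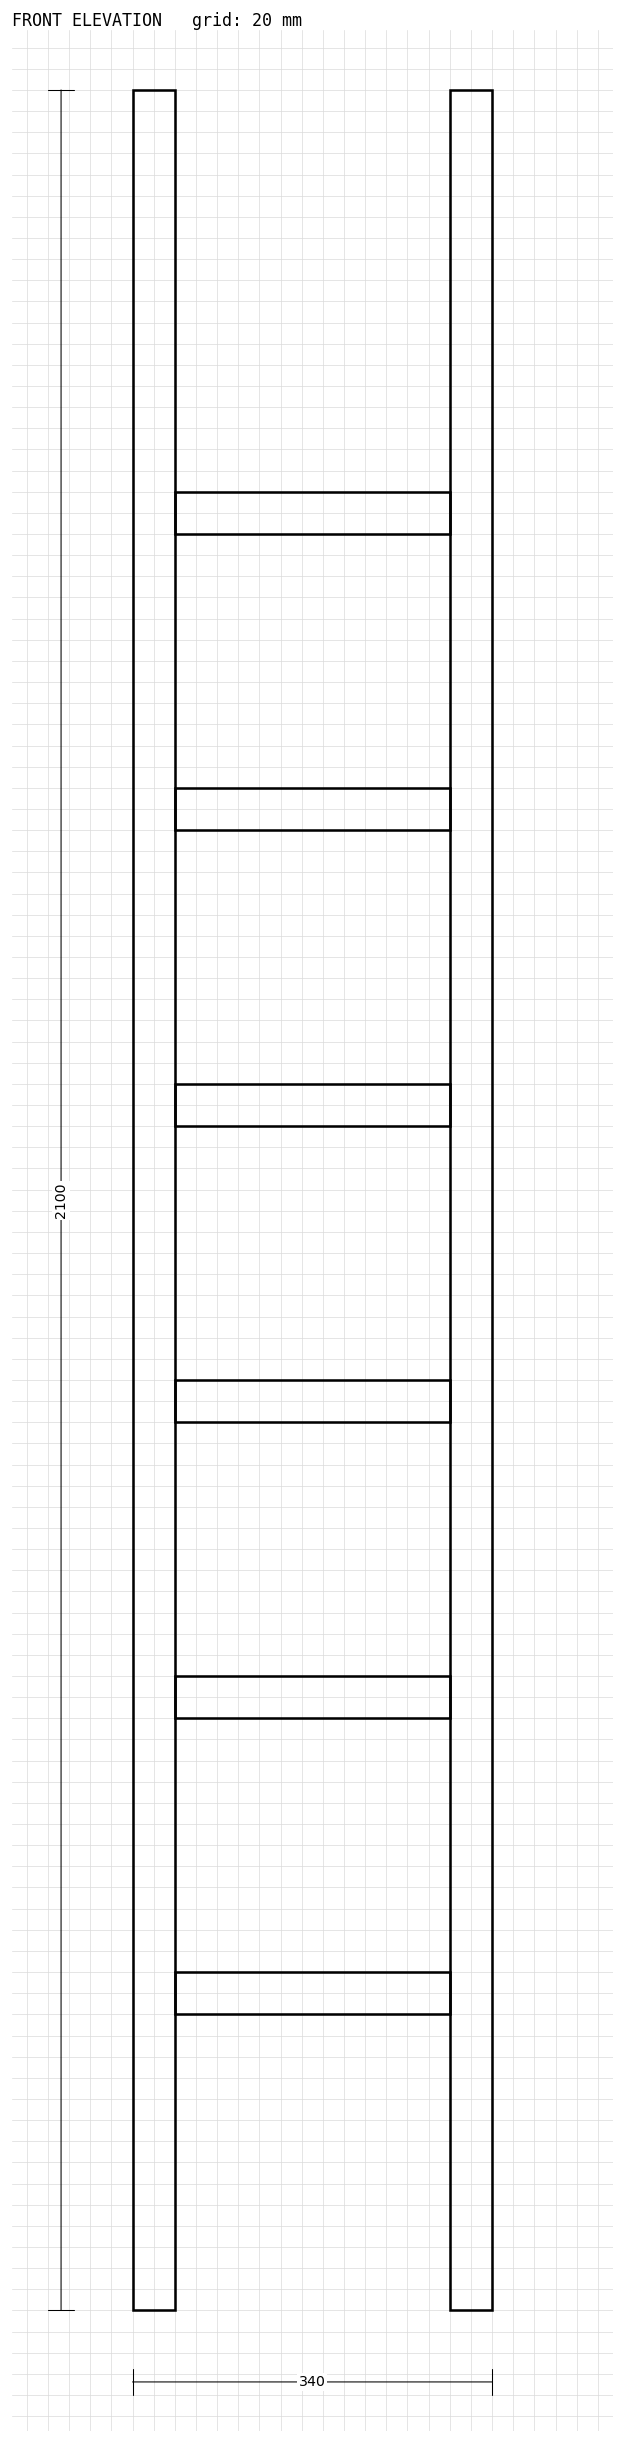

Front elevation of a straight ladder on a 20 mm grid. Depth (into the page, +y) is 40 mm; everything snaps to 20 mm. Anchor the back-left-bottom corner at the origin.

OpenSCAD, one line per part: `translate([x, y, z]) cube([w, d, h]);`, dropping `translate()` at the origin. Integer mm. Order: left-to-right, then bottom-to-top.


cube([40, 40, 2100]);
translate([40, 0, 280]) cube([260, 40, 40]);
translate([40, 0, 560]) cube([260, 40, 40]);
translate([40, 0, 840]) cube([260, 40, 40]);
translate([40, 0, 1120]) cube([260, 40, 40]);
translate([40, 0, 1400]) cube([260, 40, 40]);
translate([40, 0, 1680]) cube([260, 40, 40]);
translate([300, 0, 0]) cube([40, 40, 2100]);
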